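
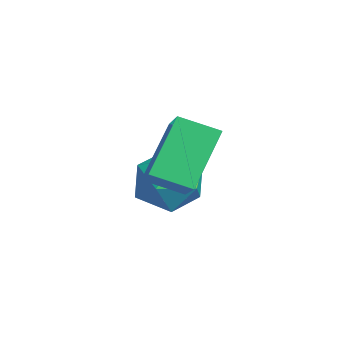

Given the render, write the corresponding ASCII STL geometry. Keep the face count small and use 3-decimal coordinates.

solid 
facet normal -0.320 -0.184 0.929
outer loop
vertex -0.186 -3.061 -3.074
vertex 0.294 -4.135 -3.121
vertex 0.926 -3.225 -2.723
endloop
endfacet
facet normal -0.189 0.512 0.838
outer loop
vertex -0.186 -3.061 -3.074
vertex 0.926 -3.225 -2.723
vertex 0.644 -2.278 -3.365
endloop
endfacet
facet normal -0.597 0.744 0.300
outer loop
vertex -0.186 -3.061 -3.074
vertex 0.644 -2.278 -3.365
vertex -0.162 -2.604 -4.159
endloop
endfacet
facet normal -0.980 0.192 0.059
outer loop
vertex -0.186 -3.061 -3.074
vertex -0.162 -2.604 -4.159
vertex -0.378 -3.751 -4.009
endloop
endfacet
facet normal -0.809 -0.381 0.447
outer loop
vertex -0.186 -3.061 -3.074
vertex -0.378 -3.751 -4.009
vertex 0.294 -4.135 -3.121
endloop
endfacet
facet normal 0.494 0.584 0.644
outer loop
vertex 0.644 -2.278 -3.365
vertex 0.926 -3.225 -2.723
vertex 1.638 -2.869 -3.591
endloop
endfacet
facet normal 0.282 -0.542 0.792
outer loop
vertex 0.926 -3.225 -2.723
vertex 0.294 -4.135 -3.121
vertex 1.422 -4.016 -3.441
endloop
endfacet
facet normal -0.509 -0.861 0.013
outer loop
vertex 0.294 -4.135 -3.121
vertex -0.378 -3.751 -4.009
vertex 0.616 -4.342 -4.235
endloop
endfacet
facet normal -0.785 0.067 -0.616
outer loop
vertex -0.378 -3.751 -4.009
vertex -0.162 -2.604 -4.159
vertex 0.334 -3.395 -4.877
endloop
endfacet
facet normal -0.165 0.960 -0.226
outer loop
vertex -0.162 -2.604 -4.159
vertex 0.644 -2.278 -3.365
vertex 0.966 -2.485 -4.479
endloop
endfacet
facet normal 0.980 -0.192 -0.059
outer loop
vertex 1.446 -3.559 -4.526
vertex 1.638 -2.869 -3.591
vertex 1.422 -4.016 -3.441
endloop
endfacet
facet normal 0.597 -0.744 -0.300
outer loop
vertex 1.446 -3.559 -4.526
vertex 1.422 -4.016 -3.441
vertex 0.616 -4.342 -4.235
endloop
endfacet
facet normal 0.189 -0.512 -0.838
outer loop
vertex 1.446 -3.559 -4.526
vertex 0.616 -4.342 -4.235
vertex 0.334 -3.395 -4.877
endloop
endfacet
facet normal 0.320 0.184 -0.929
outer loop
vertex 1.446 -3.559 -4.526
vertex 0.334 -3.395 -4.877
vertex 0.966 -2.485 -4.479
endloop
endfacet
facet normal 0.809 0.381 -0.447
outer loop
vertex 1.446 -3.559 -4.526
vertex 0.966 -2.485 -4.479
vertex 1.638 -2.869 -3.591
endloop
endfacet
facet normal 0.785 -0.067 0.616
outer loop
vertex 1.422 -4.016 -3.441
vertex 1.638 -2.869 -3.591
vertex 0.926 -3.225 -2.723
endloop
endfacet
facet normal 0.165 -0.960 0.226
outer loop
vertex 0.616 -4.342 -4.235
vertex 1.422 -4.016 -3.441
vertex 0.294 -4.135 -3.121
endloop
endfacet
facet normal -0.494 -0.584 -0.644
outer loop
vertex 0.334 -3.395 -4.877
vertex 0.616 -4.342 -4.235
vertex -0.378 -3.751 -4.009
endloop
endfacet
facet normal -0.282 0.542 -0.792
outer loop
vertex 0.966 -2.485 -4.479
vertex 0.334 -3.395 -4.877
vertex -0.162 -2.604 -4.159
endloop
endfacet
facet normal 0.509 0.861 -0.013
outer loop
vertex 1.638 -2.869 -3.591
vertex 0.966 -2.485 -4.479
vertex 0.644 -2.278 -3.365
endloop
endfacet
facet normal -0.443 0.572 0.690
outer loop
vertex 1.987 -3.601 -0.217
vertex 2.637 -2.547 -0.674
vertex 0.39 -3.205 -1.569
endloop
endfacet
facet normal -0.492 -0.799 0.347
outer loop
vertex 1.323 -4.413 -3.026
vertex 1.987 -3.601 -0.217
vertex 0.39 -3.205 -1.569
endloop
endfacet
facet normal -0.443 0.573 0.690
outer loop
vertex 0.39 -3.205 -1.569
vertex 2.637 -2.547 -0.674
vertex 1.04 -2.151 -2.027
endloop
endfacet
facet normal -0.750 0.187 -0.635
outer loop
vertex 1.04 -2.151 -2.027
vertex 1.323 -4.413 -3.026
vertex 0.39 -3.205 -1.569
endloop
endfacet
facet normal 0.750 -0.187 0.635
outer loop
vertex 1.987 -3.601 -0.217
vertex 3.57 -3.755 -2.131
vertex 2.637 -2.547 -0.674
endloop
endfacet
facet normal -0.492 -0.798 0.347
outer loop
vertex 2.92 -4.809 -1.673
vertex 1.987 -3.601 -0.217
vertex 1.323 -4.413 -3.026
endloop
endfacet
facet normal 0.750 -0.186 0.635
outer loop
vertex 2.92 -4.809 -1.673
vertex 3.57 -3.755 -2.131
vertex 1.987 -3.601 -0.217
endloop
endfacet
facet normal 0.492 0.798 -0.347
outer loop
vertex 2.637 -2.547 -0.674
vertex 3.57 -3.755 -2.131
vertex 1.04 -2.151 -2.027
endloop
endfacet
facet normal -0.749 0.187 -0.635
outer loop
vertex 1.973 -3.359 -3.483
vertex 1.323 -4.413 -3.026
vertex 1.04 -2.151 -2.027
endloop
endfacet
facet normal 0.492 0.798 -0.347
outer loop
vertex 1.04 -2.151 -2.027
vertex 3.57 -3.755 -2.131
vertex 1.973 -3.359 -3.483
endloop
endfacet
facet normal 0.443 -0.572 -0.690
outer loop
vertex 1.973 -3.359 -3.483
vertex 2.92 -4.809 -1.673
vertex 1.323 -4.413 -3.026
endloop
endfacet
facet normal 0.442 -0.573 -0.690
outer loop
vertex 3.57 -3.755 -2.131
vertex 2.92 -4.809 -1.673
vertex 1.973 -3.359 -3.483
endloop
endfacet

endsolid


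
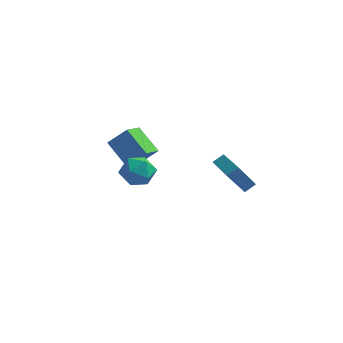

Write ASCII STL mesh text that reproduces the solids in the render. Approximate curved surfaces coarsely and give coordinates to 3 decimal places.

solid 
facet normal -0.915 0.113 -0.387
outer loop
vertex -2.153 -3.596 1.263
vertex -2.599 -4.125 2.164
vertex -2.465 -2.997 2.177
endloop
endfacet
facet normal -0.485 0.646 -0.589
outer loop
vertex -2.153 -3.596 1.263
vertex -2.465 -2.997 2.177
vertex -1.492 -2.753 1.643
endloop
endfacet
facet normal 0.073 0.361 -0.930
outer loop
vertex -2.153 -3.596 1.263
vertex -1.492 -2.753 1.643
vertex -1.026 -3.73 1.3
endloop
endfacet
facet normal -0.011 -0.348 -0.938
outer loop
vertex -2.153 -3.596 1.263
vertex -1.026 -3.73 1.3
vertex -1.709 -4.578 1.622
endloop
endfacet
facet normal -0.622 -0.501 -0.602
outer loop
vertex -2.153 -3.596 1.263
vertex -1.709 -4.578 1.622
vertex -2.599 -4.125 2.164
endloop
endfacet
facet normal -0.244 0.970 -0.001
outer loop
vertex -1.492 -2.753 1.643
vertex -2.465 -2.997 2.177
vertex -1.531 -2.762 2.778
endloop
endfacet
facet normal -0.939 0.108 0.327
outer loop
vertex -2.465 -2.997 2.177
vertex -2.599 -4.125 2.164
vertex -2.214 -3.61 3.1
endloop
endfacet
facet normal -0.465 -0.885 -0.023
outer loop
vertex -2.599 -4.125 2.164
vertex -1.709 -4.578 1.622
vertex -1.748 -4.587 2.757
endloop
endfacet
facet normal 0.524 -0.637 -0.565
outer loop
vertex -1.709 -4.578 1.622
vertex -1.026 -3.73 1.3
vertex -0.775 -4.343 2.223
endloop
endfacet
facet normal 0.661 0.509 -0.552
outer loop
vertex -1.026 -3.73 1.3
vertex -1.492 -2.753 1.643
vertex -0.641 -3.215 2.236
endloop
endfacet
facet normal 0.011 0.348 0.938
outer loop
vertex -1.087 -3.744 3.137
vertex -1.531 -2.762 2.778
vertex -2.214 -3.61 3.1
endloop
endfacet
facet normal -0.073 -0.361 0.930
outer loop
vertex -1.087 -3.744 3.137
vertex -2.214 -3.61 3.1
vertex -1.748 -4.587 2.757
endloop
endfacet
facet normal 0.485 -0.646 0.589
outer loop
vertex -1.087 -3.744 3.137
vertex -1.748 -4.587 2.757
vertex -0.775 -4.343 2.223
endloop
endfacet
facet normal 0.915 -0.113 0.387
outer loop
vertex -1.087 -3.744 3.137
vertex -0.775 -4.343 2.223
vertex -0.641 -3.215 2.236
endloop
endfacet
facet normal 0.622 0.501 0.602
outer loop
vertex -1.087 -3.744 3.137
vertex -0.641 -3.215 2.236
vertex -1.531 -2.762 2.778
endloop
endfacet
facet normal -0.524 0.637 0.565
outer loop
vertex -2.214 -3.61 3.1
vertex -1.531 -2.762 2.778
vertex -2.465 -2.997 2.177
endloop
endfacet
facet normal -0.661 -0.509 0.552
outer loop
vertex -1.748 -4.587 2.757
vertex -2.214 -3.61 3.1
vertex -2.599 -4.125 2.164
endloop
endfacet
facet normal 0.244 -0.970 0.001
outer loop
vertex -0.775 -4.343 2.223
vertex -1.748 -4.587 2.757
vertex -1.709 -4.578 1.622
endloop
endfacet
facet normal 0.939 -0.108 -0.327
outer loop
vertex -0.641 -3.215 2.236
vertex -0.775 -4.343 2.223
vertex -1.026 -3.73 1.3
endloop
endfacet
facet normal 0.465 0.885 0.023
outer loop
vertex -1.531 -2.762 2.778
vertex -0.641 -3.215 2.236
vertex -1.492 -2.753 1.643
endloop
endfacet
facet normal -0.683 -0.179 -0.708
outer loop
vertex -3.417 -0.67 0.283
vertex -4.876 0.108 1.495
vertex -3.172 0.701 -0.301
endloop
endfacet
facet normal 0.711 -0.379 -0.592
outer loop
vertex -2.064 0.992 0.845
vertex -3.417 -0.67 0.283
vertex -3.172 0.701 -0.301
endloop
endfacet
facet normal -0.683 -0.179 -0.708
outer loop
vertex -3.172 0.701 -0.301
vertex -4.876 0.108 1.495
vertex -4.631 1.479 0.911
endloop
endfacet
facet normal 0.162 0.908 -0.387
outer loop
vertex -4.631 1.479 0.911
vertex -2.064 0.992 0.845
vertex -3.172 0.701 -0.301
endloop
endfacet
facet normal -0.162 -0.908 0.387
outer loop
vertex -3.417 -0.67 0.283
vertex -3.768 0.399 2.641
vertex -4.876 0.108 1.495
endloop
endfacet
facet normal 0.711 -0.379 -0.592
outer loop
vertex -2.309 -0.379 1.429
vertex -3.417 -0.67 0.283
vertex -2.064 0.992 0.845
endloop
endfacet
facet normal -0.162 -0.908 0.387
outer loop
vertex -2.309 -0.379 1.429
vertex -3.768 0.399 2.641
vertex -3.417 -0.67 0.283
endloop
endfacet
facet normal -0.711 0.379 0.592
outer loop
vertex -4.876 0.108 1.495
vertex -3.768 0.399 2.641
vertex -4.631 1.479 0.911
endloop
endfacet
facet normal 0.162 0.908 -0.387
outer loop
vertex -3.523 1.77 2.057
vertex -2.064 0.992 0.845
vertex -4.631 1.479 0.911
endloop
endfacet
facet normal -0.711 0.379 0.592
outer loop
vertex -4.631 1.479 0.911
vertex -3.768 0.399 2.641
vertex -3.523 1.77 2.057
endloop
endfacet
facet normal 0.683 0.179 0.708
outer loop
vertex -3.523 1.77 2.057
vertex -2.309 -0.379 1.429
vertex -2.064 0.992 0.845
endloop
endfacet
facet normal 0.683 0.179 0.708
outer loop
vertex -3.768 0.399 2.641
vertex -2.309 -0.379 1.429
vertex -3.523 1.77 2.057
endloop
endfacet
facet normal -0.442 -0.316 0.840
outer loop
vertex 3.719 -2.126 2.684
vertex 2.39 -0.651 2.539
vertex 3.234 -2.606 2.248
endloop
endfacet
facet normal 0.668 -0.741 0.073
outer loop
vertex 4.07 -2.009 0.661
vertex 3.719 -2.126 2.684
vertex 3.234 -2.606 2.248
endloop
endfacet
facet normal -0.443 -0.316 0.839
outer loop
vertex 3.234 -2.606 2.248
vertex 2.39 -0.651 2.539
vertex 1.905 -1.131 2.102
endloop
endfacet
facet normal -0.599 -0.593 -0.538
outer loop
vertex 1.905 -1.131 2.102
vertex 4.07 -2.009 0.661
vertex 3.234 -2.606 2.248
endloop
endfacet
facet normal 0.599 0.593 0.538
outer loop
vertex 3.719 -2.126 2.684
vertex 3.226 -0.054 0.952
vertex 2.39 -0.651 2.539
endloop
endfacet
facet normal 0.668 -0.741 0.073
outer loop
vertex 4.555 -1.529 1.098
vertex 3.719 -2.126 2.684
vertex 4.07 -2.009 0.661
endloop
endfacet
facet normal 0.599 0.593 0.539
outer loop
vertex 4.555 -1.529 1.098
vertex 3.226 -0.054 0.952
vertex 3.719 -2.126 2.684
endloop
endfacet
facet normal -0.668 0.741 -0.073
outer loop
vertex 2.39 -0.651 2.539
vertex 3.226 -0.054 0.952
vertex 1.905 -1.131 2.102
endloop
endfacet
facet normal -0.599 -0.593 -0.539
outer loop
vertex 2.741 -0.534 0.516
vertex 4.07 -2.009 0.661
vertex 1.905 -1.131 2.102
endloop
endfacet
facet normal -0.668 0.741 -0.073
outer loop
vertex 1.905 -1.131 2.102
vertex 3.226 -0.054 0.952
vertex 2.741 -0.534 0.516
endloop
endfacet
facet normal 0.443 0.316 -0.839
outer loop
vertex 2.741 -0.534 0.516
vertex 4.555 -1.529 1.098
vertex 4.07 -2.009 0.661
endloop
endfacet
facet normal 0.442 0.316 -0.839
outer loop
vertex 3.226 -0.054 0.952
vertex 4.555 -1.529 1.098
vertex 2.741 -0.534 0.516
endloop
endfacet

endsolid


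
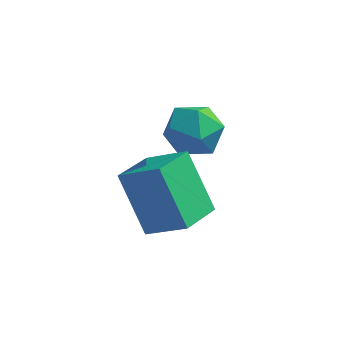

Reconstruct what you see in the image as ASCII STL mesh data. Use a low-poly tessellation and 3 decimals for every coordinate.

solid 
facet normal -0.466 0.401 0.789
outer loop
vertex 0.498 -0.23 4.315
vertex 0.974 1.007 3.968
vertex -0.69 -0.002 3.498
endloop
endfacet
facet normal -0.347 -0.903 0.253
outer loop
vertex 0.246 -0.807 1.912
vertex 0.498 -0.23 4.315
vertex -0.69 -0.002 3.498
endloop
endfacet
facet normal -0.466 0.400 0.789
outer loop
vertex -0.69 -0.002 3.498
vertex 0.974 1.007 3.968
vertex -0.215 1.235 3.151
endloop
endfacet
facet normal -0.814 0.156 -0.559
outer loop
vertex -0.215 1.235 3.151
vertex 0.246 -0.807 1.912
vertex -0.69 -0.002 3.498
endloop
endfacet
facet normal 0.814 -0.156 0.560
outer loop
vertex 0.498 -0.23 4.315
vertex 1.91 0.202 2.382
vertex 0.974 1.007 3.968
endloop
endfacet
facet normal -0.347 -0.903 0.253
outer loop
vertex 1.435 -1.035 2.729
vertex 0.498 -0.23 4.315
vertex 0.246 -0.807 1.912
endloop
endfacet
facet normal 0.814 -0.156 0.560
outer loop
vertex 1.435 -1.035 2.729
vertex 1.91 0.202 2.382
vertex 0.498 -0.23 4.315
endloop
endfacet
facet normal 0.347 0.903 -0.253
outer loop
vertex 0.974 1.007 3.968
vertex 1.91 0.202 2.382
vertex -0.215 1.235 3.151
endloop
endfacet
facet normal -0.814 0.156 -0.560
outer loop
vertex 0.722 0.43 1.565
vertex 0.246 -0.807 1.912
vertex -0.215 1.235 3.151
endloop
endfacet
facet normal 0.347 0.903 -0.253
outer loop
vertex -0.215 1.235 3.151
vertex 1.91 0.202 2.382
vertex 0.722 0.43 1.565
endloop
endfacet
facet normal 0.466 -0.401 -0.789
outer loop
vertex 0.722 0.43 1.565
vertex 1.435 -1.035 2.729
vertex 0.246 -0.807 1.912
endloop
endfacet
facet normal 0.466 -0.400 -0.789
outer loop
vertex 1.91 0.202 2.382
vertex 1.435 -1.035 2.729
vertex 0.722 0.43 1.565
endloop
endfacet
facet normal 0.207 0.949 -0.239
outer loop
vertex 1.337 3.215 2.698
vertex 0.414 3.443 2.804
vertex 1.009 3.501 3.551
endloop
endfacet
facet normal 0.766 0.638 0.081
outer loop
vertex 1.337 3.215 2.698
vertex 1.009 3.501 3.551
vertex 1.624 2.77 3.495
endloop
endfacet
facet normal 0.950 0.067 -0.305
outer loop
vertex 1.337 3.215 2.698
vertex 1.624 2.77 3.495
vertex 1.409 2.261 2.714
endloop
endfacet
facet normal 0.506 0.024 -0.862
outer loop
vertex 1.337 3.215 2.698
vertex 1.409 2.261 2.714
vertex 0.661 2.677 2.287
endloop
endfacet
facet normal 0.046 0.569 -0.821
outer loop
vertex 1.337 3.215 2.698
vertex 0.661 2.677 2.287
vertex 0.414 3.443 2.804
endloop
endfacet
facet normal 0.555 0.411 0.723
outer loop
vertex 1.624 2.77 3.495
vertex 1.009 3.501 3.551
vertex 0.879 2.723 4.093
endloop
endfacet
facet normal -0.350 0.914 0.207
outer loop
vertex 1.009 3.501 3.551
vertex 0.414 3.443 2.804
vertex 0.131 3.139 3.666
endloop
endfacet
facet normal -0.609 0.300 -0.735
outer loop
vertex 0.414 3.443 2.804
vertex 0.661 2.677 2.287
vertex -0.084 2.63 2.885
endloop
endfacet
facet normal 0.135 -0.581 -0.802
outer loop
vertex 0.661 2.677 2.287
vertex 1.409 2.261 2.714
vertex 0.531 1.899 2.829
endloop
endfacet
facet normal 0.853 -0.513 0.099
outer loop
vertex 1.409 2.261 2.714
vertex 1.624 2.77 3.495
vertex 1.126 1.957 3.576
endloop
endfacet
facet normal -0.506 -0.024 0.862
outer loop
vertex 0.203 2.185 3.682
vertex 0.879 2.723 4.093
vertex 0.131 3.139 3.666
endloop
endfacet
facet normal -0.950 -0.067 0.305
outer loop
vertex 0.203 2.185 3.682
vertex 0.131 3.139 3.666
vertex -0.084 2.63 2.885
endloop
endfacet
facet normal -0.766 -0.638 -0.081
outer loop
vertex 0.203 2.185 3.682
vertex -0.084 2.63 2.885
vertex 0.531 1.899 2.829
endloop
endfacet
facet normal -0.207 -0.949 0.239
outer loop
vertex 0.203 2.185 3.682
vertex 0.531 1.899 2.829
vertex 1.126 1.957 3.576
endloop
endfacet
facet normal -0.046 -0.569 0.821
outer loop
vertex 0.203 2.185 3.682
vertex 1.126 1.957 3.576
vertex 0.879 2.723 4.093
endloop
endfacet
facet normal -0.135 0.581 0.802
outer loop
vertex 0.131 3.139 3.666
vertex 0.879 2.723 4.093
vertex 1.009 3.501 3.551
endloop
endfacet
facet normal -0.853 0.513 -0.099
outer loop
vertex -0.084 2.63 2.885
vertex 0.131 3.139 3.666
vertex 0.414 3.443 2.804
endloop
endfacet
facet normal -0.555 -0.411 -0.723
outer loop
vertex 0.531 1.899 2.829
vertex -0.084 2.63 2.885
vertex 0.661 2.677 2.287
endloop
endfacet
facet normal 0.350 -0.914 -0.207
outer loop
vertex 1.126 1.957 3.576
vertex 0.531 1.899 2.829
vertex 1.409 2.261 2.714
endloop
endfacet
facet normal 0.609 -0.300 0.735
outer loop
vertex 0.879 2.723 4.093
vertex 1.126 1.957 3.576
vertex 1.624 2.77 3.495
endloop
endfacet

endsolid


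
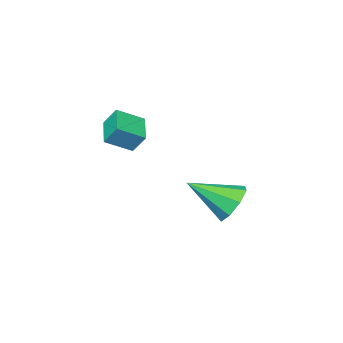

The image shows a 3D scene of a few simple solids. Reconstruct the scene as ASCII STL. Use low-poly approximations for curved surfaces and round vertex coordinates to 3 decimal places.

solid 
facet normal -0.606 0.603 -0.520
outer loop
vertex -3.155 3.778 -5.039
vertex -3.831 3.708 -4.332
vertex -3.078 4.308 -4.514
endloop
endfacet
facet normal 0.966 0.096 -0.238
outer loop
vertex -3.155 3.778 -5.039
vertex -3.078 4.308 -4.514
vertex -2.589 2.472 -3.268
endloop
endfacet
facet normal -0.606 0.603 -0.520
outer loop
vertex -3.078 4.308 -4.514
vertex -3.831 3.708 -4.332
vertex -3.442 4.487 -3.882
endloop
endfacet
facet normal 0.822 0.453 0.345
outer loop
vertex -3.078 4.308 -4.514
vertex -3.442 4.487 -3.882
vertex -2.589 2.472 -3.268
endloop
endfacet
facet normal -0.605 0.603 -0.520
outer loop
vertex -3.442 4.487 -3.882
vertex -3.831 3.708 -4.332
vertex -4.034 4.209 -3.515
endloop
endfacet
facet normal 0.338 0.402 0.851
outer loop
vertex -3.442 4.487 -3.882
vertex -4.034 4.209 -3.515
vertex -2.589 2.472 -3.268
endloop
endfacet
facet normal -0.606 0.602 -0.520
outer loop
vertex -4.034 4.209 -3.515
vertex -3.831 3.708 -4.332
vertex -4.507 3.637 -3.626
endloop
endfacet
facet normal -0.199 -0.026 0.980
outer loop
vertex -4.034 4.209 -3.515
vertex -4.507 3.637 -3.626
vertex -2.589 2.472 -3.268
endloop
endfacet
facet normal -0.606 0.603 -0.519
outer loop
vertex -4.507 3.637 -3.626
vertex -3.831 3.708 -4.332
vertex -4.584 3.107 -4.151
endloop
endfacet
facet normal -0.477 -0.583 0.658
outer loop
vertex -4.507 3.637 -3.626
vertex -4.584 3.107 -4.151
vertex -2.589 2.472 -3.268
endloop
endfacet
facet normal -0.606 0.603 -0.519
outer loop
vertex -4.584 3.107 -4.151
vertex -3.831 3.708 -4.332
vertex -4.22 2.929 -4.782
endloop
endfacet
facet normal -0.332 -0.940 0.074
outer loop
vertex -4.584 3.107 -4.151
vertex -4.22 2.929 -4.782
vertex -2.589 2.472 -3.268
endloop
endfacet
facet normal -0.606 0.603 -0.519
outer loop
vertex -4.22 2.929 -4.782
vertex -3.831 3.708 -4.332
vertex -3.628 3.207 -5.15
endloop
endfacet
facet normal 0.150 -0.890 -0.431
outer loop
vertex -4.22 2.929 -4.782
vertex -3.628 3.207 -5.15
vertex -2.589 2.472 -3.268
endloop
endfacet
facet normal -0.606 0.603 -0.519
outer loop
vertex -3.628 3.207 -5.15
vertex -3.831 3.708 -4.332
vertex -3.155 3.778 -5.039
endloop
endfacet
facet normal 0.688 -0.461 -0.560
outer loop
vertex -3.628 3.207 -5.15
vertex -3.155 3.778 -5.039
vertex -2.589 2.472 -3.268
endloop
endfacet
facet normal -0.592 -0.722 0.359
outer loop
vertex 0.378 1.218 0.292
vertex 0.201 1.737 1.043
vertex -0.562 1.71 -0.269
endloop
endfacet
facet normal 0.190 -0.558 -0.808
outer loop
vertex 0.219 2.663 -0.743
vertex 0.378 1.218 0.292
vertex -0.562 1.71 -0.269
endloop
endfacet
facet normal -0.592 -0.722 0.359
outer loop
vertex -0.562 1.71 -0.269
vertex 0.201 1.737 1.043
vertex -0.739 2.229 0.482
endloop
endfacet
facet normal -0.783 0.409 -0.468
outer loop
vertex -0.739 2.229 0.482
vertex 0.219 2.663 -0.743
vertex -0.562 1.71 -0.269
endloop
endfacet
facet normal 0.783 -0.409 0.468
outer loop
vertex 0.378 1.218 0.292
vertex 0.982 2.69 0.569
vertex 0.201 1.737 1.043
endloop
endfacet
facet normal 0.190 -0.558 -0.808
outer loop
vertex 1.159 2.171 -0.182
vertex 0.378 1.218 0.292
vertex 0.219 2.663 -0.743
endloop
endfacet
facet normal 0.783 -0.409 0.468
outer loop
vertex 1.159 2.171 -0.182
vertex 0.982 2.69 0.569
vertex 0.378 1.218 0.292
endloop
endfacet
facet normal -0.190 0.558 0.808
outer loop
vertex 0.201 1.737 1.043
vertex 0.982 2.69 0.569
vertex -0.739 2.229 0.482
endloop
endfacet
facet normal -0.783 0.409 -0.468
outer loop
vertex 0.042 3.182 0.008
vertex 0.219 2.663 -0.743
vertex -0.739 2.229 0.482
endloop
endfacet
facet normal -0.190 0.558 0.808
outer loop
vertex -0.739 2.229 0.482
vertex 0.982 2.69 0.569
vertex 0.042 3.182 0.008
endloop
endfacet
facet normal 0.592 0.722 -0.359
outer loop
vertex 0.042 3.182 0.008
vertex 1.159 2.171 -0.182
vertex 0.219 2.663 -0.743
endloop
endfacet
facet normal 0.592 0.722 -0.359
outer loop
vertex 0.982 2.69 0.569
vertex 1.159 2.171 -0.182
vertex 0.042 3.182 0.008
endloop
endfacet

endsolid


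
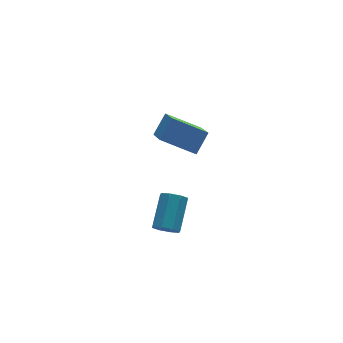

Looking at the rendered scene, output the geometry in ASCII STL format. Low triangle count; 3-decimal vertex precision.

solid 
facet normal -0.537 -0.643 -0.546
outer loop
vertex 0.22 -2.503 1.271
vertex -0.252 -2.345 1.549
vertex 0.016 -2.169 1.078
endloop
endfacet
facet normal 0.703 0.019 -0.711
outer loop
vertex 0.22 -2.503 1.271
vertex 0.016 -2.169 1.078
vertex 1.045 -1.512 2.114
endloop
endfacet
facet normal 0.703 0.019 -0.711
outer loop
vertex 1.045 -1.512 2.114
vertex 0.016 -2.169 1.078
vertex 0.841 -1.178 1.921
endloop
endfacet
facet normal 0.535 0.643 0.548
outer loop
vertex 1.045 -1.512 2.114
vertex 0.841 -1.178 1.921
vertex 0.572 -1.355 2.391
endloop
endfacet
facet normal -0.536 -0.644 -0.546
outer loop
vertex 0.016 -2.169 1.078
vertex -0.252 -2.345 1.549
vertex -0.345 -1.938 1.16
endloop
endfacet
facet normal 0.169 0.553 -0.816
outer loop
vertex 0.016 -2.169 1.078
vertex -0.345 -1.938 1.16
vertex 0.841 -1.178 1.921
endloop
endfacet
facet normal 0.168 0.554 -0.815
outer loop
vertex 0.841 -1.178 1.921
vertex -0.345 -1.938 1.16
vertex 0.48 -0.948 2.003
endloop
endfacet
facet normal 0.534 0.643 0.548
outer loop
vertex 0.841 -1.178 1.921
vertex 0.48 -0.948 2.003
vertex 0.572 -1.355 2.391
endloop
endfacet
facet normal -0.535 -0.644 -0.546
outer loop
vertex -0.345 -1.938 1.16
vertex -0.252 -2.345 1.549
vertex -0.652 -1.946 1.47
endloop
endfacet
facet normal -0.467 0.766 -0.442
outer loop
vertex -0.345 -1.938 1.16
vertex -0.652 -1.946 1.47
vertex 0.48 -0.948 2.003
endloop
endfacet
facet normal -0.467 0.766 -0.442
outer loop
vertex 0.48 -0.948 2.003
vertex -0.652 -1.946 1.47
vertex 0.173 -0.956 2.313
endloop
endfacet
facet normal 0.536 0.643 0.547
outer loop
vertex 0.48 -0.948 2.003
vertex 0.173 -0.956 2.313
vertex 0.572 -1.355 2.391
endloop
endfacet
facet normal -0.534 -0.644 -0.547
outer loop
vertex -0.652 -1.946 1.47
vertex -0.252 -2.345 1.549
vertex -0.725 -2.188 1.826
endloop
endfacet
facet normal -0.828 0.528 0.189
outer loop
vertex -0.652 -1.946 1.47
vertex -0.725 -2.188 1.826
vertex 0.173 -0.956 2.313
endloop
endfacet
facet normal -0.828 0.529 0.188
outer loop
vertex 0.173 -0.956 2.313
vertex -0.725 -2.188 1.826
vertex 0.1 -1.197 2.669
endloop
endfacet
facet normal 0.537 0.643 0.546
outer loop
vertex 0.173 -0.956 2.313
vertex 0.1 -1.197 2.669
vertex 0.572 -1.355 2.391
endloop
endfacet
facet normal -0.535 -0.643 -0.548
outer loop
vertex -0.725 -2.188 1.826
vertex -0.252 -2.345 1.549
vertex -0.521 -2.522 2.019
endloop
endfacet
facet normal -0.703 -0.019 0.711
outer loop
vertex -0.725 -2.188 1.826
vertex -0.521 -2.522 2.019
vertex 0.1 -1.197 2.669
endloop
endfacet
facet normal -0.703 -0.019 0.711
outer loop
vertex 0.1 -1.197 2.669
vertex -0.521 -2.522 2.019
vertex 0.304 -1.531 2.862
endloop
endfacet
facet normal 0.537 0.643 0.546
outer loop
vertex 0.1 -1.197 2.669
vertex 0.304 -1.531 2.862
vertex 0.572 -1.355 2.391
endloop
endfacet
facet normal -0.534 -0.643 -0.548
outer loop
vertex -0.521 -2.522 2.019
vertex -0.252 -2.345 1.549
vertex -0.16 -2.752 1.937
endloop
endfacet
facet normal -0.168 -0.554 0.815
outer loop
vertex -0.521 -2.522 2.019
vertex -0.16 -2.752 1.937
vertex 0.304 -1.531 2.862
endloop
endfacet
facet normal -0.169 -0.554 0.815
outer loop
vertex 0.304 -1.531 2.862
vertex -0.16 -2.752 1.937
vertex 0.665 -1.762 2.78
endloop
endfacet
facet normal 0.536 0.644 0.546
outer loop
vertex 0.304 -1.531 2.862
vertex 0.665 -1.762 2.78
vertex 0.572 -1.355 2.391
endloop
endfacet
facet normal -0.536 -0.643 -0.547
outer loop
vertex -0.16 -2.752 1.937
vertex -0.252 -2.345 1.549
vertex 0.147 -2.744 1.627
endloop
endfacet
facet normal 0.467 -0.766 0.442
outer loop
vertex -0.16 -2.752 1.937
vertex 0.147 -2.744 1.627
vertex 0.665 -1.762 2.78
endloop
endfacet
facet normal 0.467 -0.766 0.442
outer loop
vertex 0.665 -1.762 2.78
vertex 0.147 -2.744 1.627
vertex 0.972 -1.754 2.47
endloop
endfacet
facet normal 0.535 0.644 0.546
outer loop
vertex 0.665 -1.762 2.78
vertex 0.972 -1.754 2.47
vertex 0.572 -1.355 2.391
endloop
endfacet
facet normal -0.537 -0.643 -0.546
outer loop
vertex 0.147 -2.744 1.627
vertex -0.252 -2.345 1.549
vertex 0.22 -2.503 1.271
endloop
endfacet
facet normal 0.827 -0.529 -0.188
outer loop
vertex 0.147 -2.744 1.627
vertex 0.22 -2.503 1.271
vertex 0.972 -1.754 2.47
endloop
endfacet
facet normal 0.828 -0.528 -0.189
outer loop
vertex 0.972 -1.754 2.47
vertex 0.22 -2.503 1.271
vertex 1.045 -1.512 2.114
endloop
endfacet
facet normal 0.534 0.644 0.547
outer loop
vertex 0.972 -1.754 2.47
vertex 1.045 -1.512 2.114
vertex 0.572 -1.355 2.391
endloop
endfacet
facet normal -0.726 0.550 0.413
outer loop
vertex 2.256 2.315 3.381
vertex 2.722 3.882 2.111
vertex 1.528 1.921 2.627
endloop
endfacet
facet normal -0.225 -0.757 0.613
outer loop
vertex 2.718 1.018 1.949
vertex 2.256 2.315 3.381
vertex 1.528 1.921 2.627
endloop
endfacet
facet normal -0.726 0.550 0.413
outer loop
vertex 1.528 1.921 2.627
vertex 2.722 3.882 2.111
vertex 1.994 3.488 1.357
endloop
endfacet
facet normal -0.651 -0.352 -0.673
outer loop
vertex 1.994 3.488 1.357
vertex 2.718 1.018 1.949
vertex 1.528 1.921 2.627
endloop
endfacet
facet normal 0.651 0.352 0.673
outer loop
vertex 2.256 2.315 3.381
vertex 3.912 2.979 1.433
vertex 2.722 3.882 2.111
endloop
endfacet
facet normal -0.225 -0.757 0.613
outer loop
vertex 3.446 1.412 2.703
vertex 2.256 2.315 3.381
vertex 2.718 1.018 1.949
endloop
endfacet
facet normal 0.651 0.352 0.673
outer loop
vertex 3.446 1.412 2.703
vertex 3.912 2.979 1.433
vertex 2.256 2.315 3.381
endloop
endfacet
facet normal 0.225 0.757 -0.613
outer loop
vertex 2.722 3.882 2.111
vertex 3.912 2.979 1.433
vertex 1.994 3.488 1.357
endloop
endfacet
facet normal -0.651 -0.352 -0.673
outer loop
vertex 3.184 2.585 0.679
vertex 2.718 1.018 1.949
vertex 1.994 3.488 1.357
endloop
endfacet
facet normal 0.225 0.757 -0.613
outer loop
vertex 1.994 3.488 1.357
vertex 3.912 2.979 1.433
vertex 3.184 2.585 0.679
endloop
endfacet
facet normal 0.726 -0.550 -0.413
outer loop
vertex 3.184 2.585 0.679
vertex 3.446 1.412 2.703
vertex 2.718 1.018 1.949
endloop
endfacet
facet normal 0.726 -0.550 -0.413
outer loop
vertex 3.912 2.979 1.433
vertex 3.446 1.412 2.703
vertex 3.184 2.585 0.679
endloop
endfacet

endsolid


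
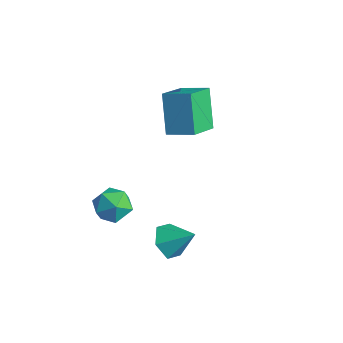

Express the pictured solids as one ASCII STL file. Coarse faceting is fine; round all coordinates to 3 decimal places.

solid 
facet normal -0.663 -0.428 -0.614
outer loop
vertex 4.004 -1.816 -3.377
vertex 3.503 -2.006 -2.704
vertex 3.403 -1.258 -3.117
endloop
endfacet
facet normal 0.552 0.757 -0.350
outer loop
vertex 4.004 -1.816 -3.377
vertex 3.403 -1.258 -3.117
vertex 4.417 -1.414 -1.856
endloop
endfacet
facet normal -0.662 -0.428 -0.615
outer loop
vertex 3.403 -1.258 -3.117
vertex 3.503 -2.006 -2.704
vertex 2.902 -1.448 -2.445
endloop
endfacet
facet normal -0.100 0.974 0.201
outer loop
vertex 3.403 -1.258 -3.117
vertex 2.902 -1.448 -2.445
vertex 4.417 -1.414 -1.856
endloop
endfacet
facet normal -0.663 -0.429 -0.614
outer loop
vertex 2.902 -1.448 -2.445
vertex 3.503 -2.006 -2.704
vertex 3.002 -2.196 -2.031
endloop
endfacet
facet normal -0.337 0.421 0.842
outer loop
vertex 2.902 -1.448 -2.445
vertex 3.002 -2.196 -2.031
vertex 4.417 -1.414 -1.856
endloop
endfacet
facet normal -0.663 -0.428 -0.614
outer loop
vertex 3.002 -2.196 -2.031
vertex 3.503 -2.006 -2.704
vertex 3.603 -2.753 -2.291
endloop
endfacet
facet normal 0.079 -0.351 0.933
outer loop
vertex 3.002 -2.196 -2.031
vertex 3.603 -2.753 -2.291
vertex 4.417 -1.414 -1.856
endloop
endfacet
facet normal -0.662 -0.429 -0.615
outer loop
vertex 3.603 -2.753 -2.291
vertex 3.503 -2.006 -2.704
vertex 4.104 -2.563 -2.963
endloop
endfacet
facet normal 0.729 -0.568 0.383
outer loop
vertex 3.603 -2.753 -2.291
vertex 4.104 -2.563 -2.963
vertex 4.417 -1.414 -1.856
endloop
endfacet
facet normal -0.662 -0.429 -0.614
outer loop
vertex 4.104 -2.563 -2.963
vertex 3.503 -2.006 -2.704
vertex 4.004 -1.816 -3.377
endloop
endfacet
facet normal 0.966 -0.014 -0.259
outer loop
vertex 4.104 -2.563 -2.963
vertex 4.004 -1.816 -3.377
vertex 4.417 -1.414 -1.856
endloop
endfacet
facet normal -0.503 0.317 0.804
outer loop
vertex 0.048 2.044 1.713
vertex -0.407 3.451 0.873
vertex -1.029 1.437 1.279
endloop
endfacet
facet normal 0.267 -0.827 0.494
outer loop
vertex -0.033 0.809 -0.313
vertex 0.048 2.044 1.713
vertex -1.029 1.437 1.279
endloop
endfacet
facet normal -0.503 0.317 0.804
outer loop
vertex -1.029 1.437 1.279
vertex -0.407 3.451 0.873
vertex -1.483 2.844 0.439
endloop
endfacet
facet normal -0.822 -0.463 -0.332
outer loop
vertex -1.483 2.844 0.439
vertex -0.033 0.809 -0.313
vertex -1.029 1.437 1.279
endloop
endfacet
facet normal 0.822 0.464 0.331
outer loop
vertex 0.048 2.044 1.713
vertex 0.589 2.823 -0.719
vertex -0.407 3.451 0.873
endloop
endfacet
facet normal 0.268 -0.827 0.494
outer loop
vertex 1.043 1.416 0.121
vertex 0.048 2.044 1.713
vertex -0.033 0.809 -0.313
endloop
endfacet
facet normal 0.822 0.463 0.331
outer loop
vertex 1.043 1.416 0.121
vertex 0.589 2.823 -0.719
vertex 0.048 2.044 1.713
endloop
endfacet
facet normal -0.268 0.827 -0.494
outer loop
vertex -0.407 3.451 0.873
vertex 0.589 2.823 -0.719
vertex -1.483 2.844 0.439
endloop
endfacet
facet normal -0.822 -0.463 -0.331
outer loop
vertex -0.488 2.216 -1.153
vertex -0.033 0.809 -0.313
vertex -1.483 2.844 0.439
endloop
endfacet
facet normal -0.267 0.828 -0.494
outer loop
vertex -1.483 2.844 0.439
vertex 0.589 2.823 -0.719
vertex -0.488 2.216 -1.153
endloop
endfacet
facet normal 0.503 -0.317 -0.804
outer loop
vertex -0.488 2.216 -1.153
vertex 1.043 1.416 0.121
vertex -0.033 0.809 -0.313
endloop
endfacet
facet normal 0.503 -0.318 -0.804
outer loop
vertex 0.589 2.823 -0.719
vertex 1.043 1.416 0.121
vertex -0.488 2.216 -1.153
endloop
endfacet
facet normal 0.213 -0.033 0.977
outer loop
vertex 0.61 -1.9 -1.857
vertex 0.171 -2.712 -1.789
vertex 1.075 -2.689 -1.985
endloop
endfacet
facet normal 0.717 0.322 0.618
outer loop
vertex 0.61 -1.9 -1.857
vertex 1.075 -2.689 -1.985
vertex 1.229 -1.966 -2.541
endloop
endfacet
facet normal 0.406 0.869 0.283
outer loop
vertex 0.61 -1.9 -1.857
vertex 1.229 -1.966 -2.541
vertex 0.421 -1.541 -2.688
endloop
endfacet
facet normal -0.292 0.852 0.435
outer loop
vertex 0.61 -1.9 -1.857
vertex 0.421 -1.541 -2.688
vertex -0.233 -2.002 -2.224
endloop
endfacet
facet normal -0.411 0.295 0.863
outer loop
vertex 0.61 -1.9 -1.857
vertex -0.233 -2.002 -2.224
vertex 0.171 -2.712 -1.789
endloop
endfacet
facet normal 0.986 -0.116 0.122
outer loop
vertex 1.229 -1.966 -2.541
vertex 1.075 -2.689 -1.985
vertex 1.173 -2.818 -2.896
endloop
endfacet
facet normal 0.170 -0.692 0.702
outer loop
vertex 1.075 -2.689 -1.985
vertex 0.171 -2.712 -1.789
vertex 0.519 -3.279 -2.432
endloop
endfacet
facet normal -0.840 -0.161 0.518
outer loop
vertex 0.171 -2.712 -1.789
vertex -0.233 -2.002 -2.224
vertex -0.289 -2.854 -2.579
endloop
endfacet
facet normal -0.647 0.742 -0.175
outer loop
vertex -0.233 -2.002 -2.224
vertex 0.421 -1.541 -2.688
vertex -0.135 -2.131 -3.135
endloop
endfacet
facet normal 0.481 0.770 -0.419
outer loop
vertex 0.421 -1.541 -2.688
vertex 1.229 -1.966 -2.541
vertex 0.769 -2.108 -3.331
endloop
endfacet
facet normal 0.292 -0.852 -0.435
outer loop
vertex 0.33 -2.92 -3.263
vertex 1.173 -2.818 -2.896
vertex 0.519 -3.279 -2.432
endloop
endfacet
facet normal -0.406 -0.869 -0.283
outer loop
vertex 0.33 -2.92 -3.263
vertex 0.519 -3.279 -2.432
vertex -0.289 -2.854 -2.579
endloop
endfacet
facet normal -0.717 -0.322 -0.618
outer loop
vertex 0.33 -2.92 -3.263
vertex -0.289 -2.854 -2.579
vertex -0.135 -2.131 -3.135
endloop
endfacet
facet normal -0.213 0.033 -0.977
outer loop
vertex 0.33 -2.92 -3.263
vertex -0.135 -2.131 -3.135
vertex 0.769 -2.108 -3.331
endloop
endfacet
facet normal 0.411 -0.295 -0.863
outer loop
vertex 0.33 -2.92 -3.263
vertex 0.769 -2.108 -3.331
vertex 1.173 -2.818 -2.896
endloop
endfacet
facet normal 0.647 -0.742 0.175
outer loop
vertex 0.519 -3.279 -2.432
vertex 1.173 -2.818 -2.896
vertex 1.075 -2.689 -1.985
endloop
endfacet
facet normal -0.481 -0.770 0.419
outer loop
vertex -0.289 -2.854 -2.579
vertex 0.519 -3.279 -2.432
vertex 0.171 -2.712 -1.789
endloop
endfacet
facet normal -0.986 0.116 -0.122
outer loop
vertex -0.135 -2.131 -3.135
vertex -0.289 -2.854 -2.579
vertex -0.233 -2.002 -2.224
endloop
endfacet
facet normal -0.170 0.692 -0.702
outer loop
vertex 0.769 -2.108 -3.331
vertex -0.135 -2.131 -3.135
vertex 0.421 -1.541 -2.688
endloop
endfacet
facet normal 0.840 0.161 -0.518
outer loop
vertex 1.173 -2.818 -2.896
vertex 0.769 -2.108 -3.331
vertex 1.229 -1.966 -2.541
endloop
endfacet

endsolid


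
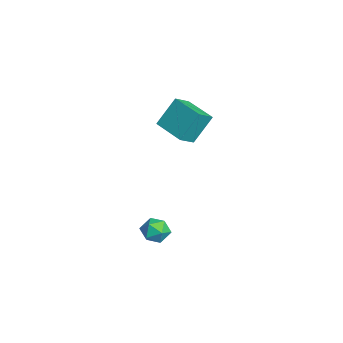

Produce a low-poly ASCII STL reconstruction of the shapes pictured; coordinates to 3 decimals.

solid 
facet normal -0.834 -0.526 0.168
outer loop
vertex -3.837 -1.639 3.975
vertex -4.444 -0.869 3.374
vertex -3.525 -2.646 2.371
endloop
endfacet
facet normal 0.528 -0.669 0.523
outer loop
vertex -1.916 -1.631 2.046
vertex -3.837 -1.639 3.975
vertex -3.525 -2.646 2.371
endloop
endfacet
facet normal -0.834 -0.526 0.168
outer loop
vertex -3.525 -2.646 2.371
vertex -4.444 -0.869 3.374
vertex -4.132 -1.876 1.769
endloop
endfacet
facet normal 0.162 -0.525 -0.835
outer loop
vertex -4.132 -1.876 1.769
vertex -1.916 -1.631 2.046
vertex -3.525 -2.646 2.371
endloop
endfacet
facet normal -0.162 0.525 0.836
outer loop
vertex -3.837 -1.639 3.975
vertex -2.835 0.146 3.049
vertex -4.444 -0.869 3.374
endloop
endfacet
facet normal 0.528 -0.670 0.523
outer loop
vertex -2.228 -0.624 3.651
vertex -3.837 -1.639 3.975
vertex -1.916 -1.631 2.046
endloop
endfacet
facet normal -0.163 0.525 0.835
outer loop
vertex -2.228 -0.624 3.651
vertex -2.835 0.146 3.049
vertex -3.837 -1.639 3.975
endloop
endfacet
facet normal -0.528 0.669 -0.523
outer loop
vertex -4.444 -0.869 3.374
vertex -2.835 0.146 3.049
vertex -4.132 -1.876 1.769
endloop
endfacet
facet normal 0.162 -0.524 -0.836
outer loop
vertex -2.523 -0.861 1.445
vertex -1.916 -1.631 2.046
vertex -4.132 -1.876 1.769
endloop
endfacet
facet normal -0.528 0.669 -0.523
outer loop
vertex -4.132 -1.876 1.769
vertex -2.835 0.146 3.049
vertex -2.523 -0.861 1.445
endloop
endfacet
facet normal 0.834 0.526 -0.168
outer loop
vertex -2.523 -0.861 1.445
vertex -2.228 -0.624 3.651
vertex -1.916 -1.631 2.046
endloop
endfacet
facet normal 0.834 0.526 -0.168
outer loop
vertex -2.835 0.146 3.049
vertex -2.228 -0.624 3.651
vertex -2.523 -0.861 1.445
endloop
endfacet
facet normal -0.975 0.045 0.217
outer loop
vertex 2.579 -2.961 -1.064
vertex 2.469 -3.698 -1.406
vertex 2.649 -3.638 -0.608
endloop
endfacet
facet normal -0.591 0.408 0.696
outer loop
vertex 2.579 -2.961 -1.064
vertex 2.649 -3.638 -0.608
vertex 3.183 -3.024 -0.514
endloop
endfacet
facet normal -0.223 0.910 0.350
outer loop
vertex 2.579 -2.961 -1.064
vertex 3.183 -3.024 -0.514
vertex 3.334 -2.703 -1.253
endloop
endfacet
facet normal -0.380 0.858 -0.345
outer loop
vertex 2.579 -2.961 -1.064
vertex 3.334 -2.703 -1.253
vertex 2.893 -3.12 -1.805
endloop
endfacet
facet normal -0.844 0.324 -0.427
outer loop
vertex 2.579 -2.961 -1.064
vertex 2.893 -3.12 -1.805
vertex 2.469 -3.698 -1.406
endloop
endfacet
facet normal -0.124 -0.044 0.991
outer loop
vertex 3.183 -3.024 -0.514
vertex 2.649 -3.638 -0.608
vertex 3.447 -3.8 -0.515
endloop
endfacet
facet normal -0.746 -0.631 0.216
outer loop
vertex 2.649 -3.638 -0.608
vertex 2.469 -3.698 -1.406
vertex 3.006 -4.217 -1.067
endloop
endfacet
facet normal -0.533 -0.180 -0.827
outer loop
vertex 2.469 -3.698 -1.406
vertex 2.893 -3.12 -1.805
vertex 3.157 -3.896 -1.806
endloop
endfacet
facet normal 0.220 0.686 -0.694
outer loop
vertex 2.893 -3.12 -1.805
vertex 3.334 -2.703 -1.253
vertex 3.691 -3.282 -1.712
endloop
endfacet
facet normal 0.472 0.769 0.431
outer loop
vertex 3.334 -2.703 -1.253
vertex 3.183 -3.024 -0.514
vertex 3.871 -3.222 -0.914
endloop
endfacet
facet normal 0.380 -0.858 0.345
outer loop
vertex 3.761 -3.959 -1.256
vertex 3.447 -3.8 -0.515
vertex 3.006 -4.217 -1.067
endloop
endfacet
facet normal 0.223 -0.910 -0.350
outer loop
vertex 3.761 -3.959 -1.256
vertex 3.006 -4.217 -1.067
vertex 3.157 -3.896 -1.806
endloop
endfacet
facet normal 0.591 -0.408 -0.696
outer loop
vertex 3.761 -3.959 -1.256
vertex 3.157 -3.896 -1.806
vertex 3.691 -3.282 -1.712
endloop
endfacet
facet normal 0.975 -0.045 -0.217
outer loop
vertex 3.761 -3.959 -1.256
vertex 3.691 -3.282 -1.712
vertex 3.871 -3.222 -0.914
endloop
endfacet
facet normal 0.844 -0.324 0.427
outer loop
vertex 3.761 -3.959 -1.256
vertex 3.871 -3.222 -0.914
vertex 3.447 -3.8 -0.515
endloop
endfacet
facet normal -0.220 -0.686 0.694
outer loop
vertex 3.006 -4.217 -1.067
vertex 3.447 -3.8 -0.515
vertex 2.649 -3.638 -0.608
endloop
endfacet
facet normal -0.472 -0.769 -0.431
outer loop
vertex 3.157 -3.896 -1.806
vertex 3.006 -4.217 -1.067
vertex 2.469 -3.698 -1.406
endloop
endfacet
facet normal 0.124 0.044 -0.991
outer loop
vertex 3.691 -3.282 -1.712
vertex 3.157 -3.896 -1.806
vertex 2.893 -3.12 -1.805
endloop
endfacet
facet normal 0.746 0.631 -0.216
outer loop
vertex 3.871 -3.222 -0.914
vertex 3.691 -3.282 -1.712
vertex 3.334 -2.703 -1.253
endloop
endfacet
facet normal 0.533 0.180 0.827
outer loop
vertex 3.447 -3.8 -0.515
vertex 3.871 -3.222 -0.914
vertex 3.183 -3.024 -0.514
endloop
endfacet

endsolid


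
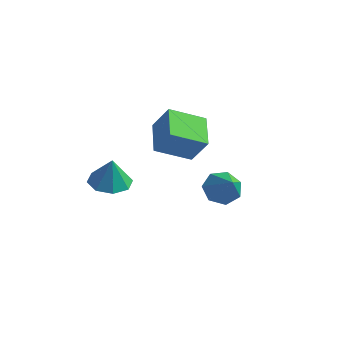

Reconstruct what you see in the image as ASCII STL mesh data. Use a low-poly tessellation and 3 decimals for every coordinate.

solid 
facet normal -0.593 0.443 -0.672
outer loop
vertex 0.776 0.457 -3.181
vertex -0.013 0.139 -2.695
vertex 0.48 0.977 -2.577
endloop
endfacet
facet normal 0.913 0.393 0.109
outer loop
vertex 0.776 0.457 -3.181
vertex 0.48 0.977 -2.577
vertex 1.053 -0.659 -1.485
endloop
endfacet
facet normal -0.592 0.443 -0.673
outer loop
vertex 0.48 0.977 -2.577
vertex -0.013 0.139 -2.695
vertex -0.187 0.867 -2.062
endloop
endfacet
facet normal 0.424 0.601 0.678
outer loop
vertex 0.48 0.977 -2.577
vertex -0.187 0.867 -2.062
vertex 1.053 -0.659 -1.485
endloop
endfacet
facet normal -0.592 0.444 -0.673
outer loop
vertex -0.187 0.867 -2.062
vertex -0.013 0.139 -2.695
vertex -0.724 0.208 -2.024
endloop
endfacet
facet normal -0.189 0.209 0.959
outer loop
vertex -0.187 0.867 -2.062
vertex -0.724 0.208 -2.024
vertex 1.053 -0.659 -1.485
endloop
endfacet
facet normal -0.592 0.443 -0.673
outer loop
vertex -0.724 0.208 -2.024
vertex -0.013 0.139 -2.695
vertex -0.725 -0.503 -2.491
endloop
endfacet
facet normal -0.462 -0.486 0.741
outer loop
vertex -0.724 0.208 -2.024
vertex -0.725 -0.503 -2.491
vertex 1.053 -0.659 -1.485
endloop
endfacet
facet normal -0.593 0.444 -0.672
outer loop
vertex -0.725 -0.503 -2.491
vertex -0.013 0.139 -2.695
vertex -0.191 -0.73 -3.112
endloop
endfacet
facet normal -0.191 -0.963 0.188
outer loop
vertex -0.725 -0.503 -2.491
vertex -0.191 -0.73 -3.112
vertex 1.053 -0.659 -1.485
endloop
endfacet
facet normal -0.593 0.444 -0.672
outer loop
vertex -0.191 -0.73 -3.112
vertex -0.013 0.139 -2.695
vertex 0.477 -0.303 -3.419
endloop
endfacet
facet normal 0.420 -0.862 -0.284
outer loop
vertex -0.191 -0.73 -3.112
vertex 0.477 -0.303 -3.419
vertex 1.053 -0.659 -1.485
endloop
endfacet
facet normal -0.593 0.444 -0.672
outer loop
vertex 0.477 -0.303 -3.419
vertex -0.013 0.139 -2.695
vertex 0.776 0.457 -3.181
endloop
endfacet
facet normal 0.912 -0.259 -0.319
outer loop
vertex 0.477 -0.303 -3.419
vertex 0.776 0.457 -3.181
vertex 1.053 -0.659 -1.485
endloop
endfacet
facet normal -0.145 0.057 -0.988
outer loop
vertex -2.684 -3.574 -1.731
vertex -3.733 -3.556 -1.576
vertex -2.973 -2.821 -1.645
endloop
endfacet
facet normal 0.858 0.280 0.430
outer loop
vertex -2.684 -3.574 -1.731
vertex -2.973 -2.821 -1.645
vertex -3.507 -3.644 -0.044
endloop
endfacet
facet normal -0.145 0.057 -0.988
outer loop
vertex -2.973 -2.821 -1.645
vertex -3.733 -3.556 -1.576
vertex -3.706 -2.498 -1.519
endloop
endfacet
facet normal 0.418 0.744 0.522
outer loop
vertex -2.973 -2.821 -1.645
vertex -3.706 -2.498 -1.519
vertex -3.507 -3.644 -0.044
endloop
endfacet
facet normal -0.145 0.057 -0.988
outer loop
vertex -3.706 -2.498 -1.519
vertex -3.733 -3.556 -1.576
vertex -4.455 -2.795 -1.426
endloop
endfacet
facet normal -0.223 0.755 0.617
outer loop
vertex -3.706 -2.498 -1.519
vertex -4.455 -2.795 -1.426
vertex -3.507 -3.644 -0.044
endloop
endfacet
facet normal -0.146 0.056 -0.988
outer loop
vertex -4.455 -2.795 -1.426
vertex -3.733 -3.556 -1.576
vertex -4.781 -3.538 -1.42
endloop
endfacet
facet normal -0.687 0.307 0.659
outer loop
vertex -4.455 -2.795 -1.426
vertex -4.781 -3.538 -1.42
vertex -3.507 -3.644 -0.044
endloop
endfacet
facet normal -0.146 0.057 -0.988
outer loop
vertex -4.781 -3.538 -1.42
vertex -3.733 -3.556 -1.576
vertex -4.493 -4.292 -1.506
endloop
endfacet
facet normal -0.703 -0.340 0.625
outer loop
vertex -4.781 -3.538 -1.42
vertex -4.493 -4.292 -1.506
vertex -3.507 -3.644 -0.044
endloop
endfacet
facet normal -0.145 0.056 -0.988
outer loop
vertex -4.493 -4.292 -1.506
vertex -3.733 -3.556 -1.576
vertex -3.759 -4.614 -1.632
endloop
endfacet
facet normal -0.262 -0.805 0.533
outer loop
vertex -4.493 -4.292 -1.506
vertex -3.759 -4.614 -1.632
vertex -3.507 -3.644 -0.044
endloop
endfacet
facet normal -0.145 0.056 -0.988
outer loop
vertex -3.759 -4.614 -1.632
vertex -3.733 -3.556 -1.576
vertex -3.01 -4.317 -1.725
endloop
endfacet
facet normal 0.378 -0.816 0.438
outer loop
vertex -3.759 -4.614 -1.632
vertex -3.01 -4.317 -1.725
vertex -3.507 -3.644 -0.044
endloop
endfacet
facet normal -0.145 0.056 -0.988
outer loop
vertex -3.01 -4.317 -1.725
vertex -3.733 -3.556 -1.576
vertex -2.684 -3.574 -1.731
endloop
endfacet
facet normal 0.842 -0.366 0.396
outer loop
vertex -3.01 -4.317 -1.725
vertex -2.684 -3.574 -1.731
vertex -3.507 -3.644 -0.044
endloop
endfacet
facet normal -0.560 0.760 0.330
outer loop
vertex -4.151 1.824 0.421
vertex -2.871 3.148 -0.458
vertex -5.055 1.767 -0.982
endloop
endfacet
facet normal -0.627 -0.649 0.431
outer loop
vertex -3.969 0.292 -1.622
vertex -4.151 1.824 0.421
vertex -5.055 1.767 -0.982
endloop
endfacet
facet normal -0.560 0.760 0.329
outer loop
vertex -5.055 1.767 -0.982
vertex -2.871 3.148 -0.458
vertex -3.775 3.09 -1.861
endloop
endfacet
facet normal -0.541 -0.034 -0.840
outer loop
vertex -3.775 3.09 -1.861
vertex -3.969 0.292 -1.622
vertex -5.055 1.767 -0.982
endloop
endfacet
facet normal 0.541 0.034 0.840
outer loop
vertex -4.151 1.824 0.421
vertex -1.785 1.673 -1.098
vertex -2.871 3.148 -0.458
endloop
endfacet
facet normal -0.627 -0.649 0.431
outer loop
vertex -3.065 0.35 -0.219
vertex -4.151 1.824 0.421
vertex -3.969 0.292 -1.622
endloop
endfacet
facet normal 0.541 0.034 0.840
outer loop
vertex -3.065 0.35 -0.219
vertex -1.785 1.673 -1.098
vertex -4.151 1.824 0.421
endloop
endfacet
facet normal 0.627 0.649 -0.431
outer loop
vertex -2.871 3.148 -0.458
vertex -1.785 1.673 -1.098
vertex -3.775 3.09 -1.861
endloop
endfacet
facet normal -0.541 -0.034 -0.840
outer loop
vertex -2.689 1.616 -2.501
vertex -3.969 0.292 -1.622
vertex -3.775 3.09 -1.861
endloop
endfacet
facet normal 0.627 0.649 -0.431
outer loop
vertex -3.775 3.09 -1.861
vertex -1.785 1.673 -1.098
vertex -2.689 1.616 -2.501
endloop
endfacet
facet normal 0.560 -0.760 -0.329
outer loop
vertex -2.689 1.616 -2.501
vertex -3.065 0.35 -0.219
vertex -3.969 0.292 -1.622
endloop
endfacet
facet normal 0.560 -0.760 -0.330
outer loop
vertex -1.785 1.673 -1.098
vertex -3.065 0.35 -0.219
vertex -2.689 1.616 -2.501
endloop
endfacet

endsolid


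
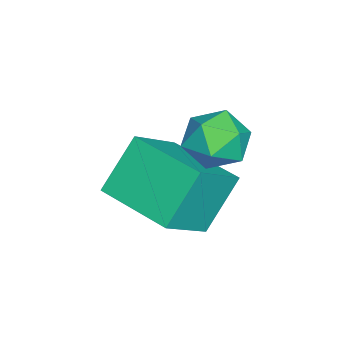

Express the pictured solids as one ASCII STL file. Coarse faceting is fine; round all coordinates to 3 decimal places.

solid 
facet normal -0.705 0.363 -0.609
outer loop
vertex -1.508 2.489 0.575
vertex -0.458 4.339 0.461
vertex -0.612 1.894 -0.817
endloop
endfacet
facet normal -0.493 -0.868 0.054
outer loop
vertex 0.658 1.241 0.279
vertex -1.508 2.489 0.575
vertex -0.612 1.894 -0.817
endloop
endfacet
facet normal -0.705 0.363 -0.609
outer loop
vertex -0.612 1.894 -0.817
vertex -0.458 4.339 0.461
vertex 0.439 3.743 -0.932
endloop
endfacet
facet normal 0.509 -0.339 -0.791
outer loop
vertex 0.439 3.743 -0.932
vertex 0.658 1.241 0.279
vertex -0.612 1.894 -0.817
endloop
endfacet
facet normal -0.509 0.338 0.791
outer loop
vertex -1.508 2.489 0.575
vertex 0.812 3.686 1.557
vertex -0.458 4.339 0.461
endloop
endfacet
facet normal -0.493 -0.868 0.054
outer loop
vertex -0.239 1.837 1.672
vertex -1.508 2.489 0.575
vertex 0.658 1.241 0.279
endloop
endfacet
facet normal -0.510 0.339 0.791
outer loop
vertex -0.239 1.837 1.672
vertex 0.812 3.686 1.557
vertex -1.508 2.489 0.575
endloop
endfacet
facet normal 0.493 0.868 -0.054
outer loop
vertex -0.458 4.339 0.461
vertex 0.812 3.686 1.557
vertex 0.439 3.743 -0.932
endloop
endfacet
facet normal 0.510 -0.338 -0.791
outer loop
vertex 1.708 3.091 0.165
vertex 0.658 1.241 0.279
vertex 0.439 3.743 -0.932
endloop
endfacet
facet normal 0.493 0.868 -0.054
outer loop
vertex 0.439 3.743 -0.932
vertex 0.812 3.686 1.557
vertex 1.708 3.091 0.165
endloop
endfacet
facet normal 0.705 -0.363 0.609
outer loop
vertex 1.708 3.091 0.165
vertex -0.239 1.837 1.672
vertex 0.658 1.241 0.279
endloop
endfacet
facet normal 0.705 -0.363 0.609
outer loop
vertex 0.812 3.686 1.557
vertex -0.239 1.837 1.672
vertex 1.708 3.091 0.165
endloop
endfacet
facet normal -0.864 0.382 0.328
outer loop
vertex -0.315 4.619 2.297
vertex -0.713 3.815 2.184
vertex -0.323 4.019 2.973
endloop
endfacet
facet normal -0.308 0.713 0.630
outer loop
vertex -0.315 4.619 2.297
vertex -0.323 4.019 2.973
vertex 0.426 4.495 2.8
endloop
endfacet
facet normal 0.092 0.990 0.108
outer loop
vertex -0.315 4.619 2.297
vertex 0.426 4.495 2.8
vertex 0.498 4.586 1.903
endloop
endfacet
facet normal -0.216 0.829 -0.516
outer loop
vertex -0.315 4.619 2.297
vertex 0.498 4.586 1.903
vertex -0.206 4.165 1.522
endloop
endfacet
facet normal -0.807 0.453 -0.379
outer loop
vertex -0.315 4.619 2.297
vertex -0.206 4.165 1.522
vertex -0.713 3.815 2.184
endloop
endfacet
facet normal 0.082 0.224 0.971
outer loop
vertex 0.426 4.495 2.8
vertex -0.323 4.019 2.973
vertex 0.486 3.615 2.998
endloop
endfacet
facet normal -0.817 -0.313 0.485
outer loop
vertex -0.323 4.019 2.973
vertex -0.713 3.815 2.184
vertex -0.218 3.194 2.617
endloop
endfacet
facet normal -0.725 -0.198 -0.660
outer loop
vertex -0.713 3.815 2.184
vertex -0.206 4.165 1.522
vertex -0.146 3.285 1.72
endloop
endfacet
facet normal 0.232 0.410 -0.882
outer loop
vertex -0.206 4.165 1.522
vertex 0.498 4.586 1.903
vertex 0.603 3.761 1.547
endloop
endfacet
facet normal 0.731 0.671 0.127
outer loop
vertex 0.498 4.586 1.903
vertex 0.426 4.495 2.8
vertex 0.993 3.965 2.336
endloop
endfacet
facet normal 0.216 -0.829 0.516
outer loop
vertex 0.595 3.161 2.223
vertex 0.486 3.615 2.998
vertex -0.218 3.194 2.617
endloop
endfacet
facet normal -0.092 -0.990 -0.108
outer loop
vertex 0.595 3.161 2.223
vertex -0.218 3.194 2.617
vertex -0.146 3.285 1.72
endloop
endfacet
facet normal 0.308 -0.713 -0.630
outer loop
vertex 0.595 3.161 2.223
vertex -0.146 3.285 1.72
vertex 0.603 3.761 1.547
endloop
endfacet
facet normal 0.864 -0.382 -0.328
outer loop
vertex 0.595 3.161 2.223
vertex 0.603 3.761 1.547
vertex 0.993 3.965 2.336
endloop
endfacet
facet normal 0.807 -0.453 0.379
outer loop
vertex 0.595 3.161 2.223
vertex 0.993 3.965 2.336
vertex 0.486 3.615 2.998
endloop
endfacet
facet normal -0.232 -0.410 0.882
outer loop
vertex -0.218 3.194 2.617
vertex 0.486 3.615 2.998
vertex -0.323 4.019 2.973
endloop
endfacet
facet normal -0.731 -0.671 -0.127
outer loop
vertex -0.146 3.285 1.72
vertex -0.218 3.194 2.617
vertex -0.713 3.815 2.184
endloop
endfacet
facet normal -0.082 -0.224 -0.971
outer loop
vertex 0.603 3.761 1.547
vertex -0.146 3.285 1.72
vertex -0.206 4.165 1.522
endloop
endfacet
facet normal 0.817 0.313 -0.485
outer loop
vertex 0.993 3.965 2.336
vertex 0.603 3.761 1.547
vertex 0.498 4.586 1.903
endloop
endfacet
facet normal 0.725 0.198 0.660
outer loop
vertex 0.486 3.615 2.998
vertex 0.993 3.965 2.336
vertex 0.426 4.495 2.8
endloop
endfacet

endsolid


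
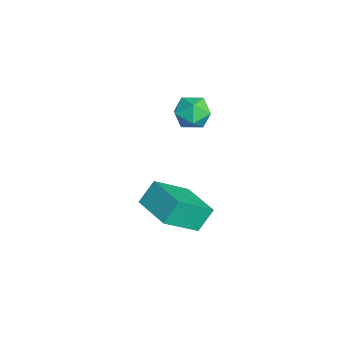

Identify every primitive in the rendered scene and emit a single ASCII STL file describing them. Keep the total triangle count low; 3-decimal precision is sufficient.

solid 
facet normal -0.906 -0.422 -0.043
outer loop
vertex 0.793 0.386 -0.509
vertex 0.124 1.959 -1.878
vertex 1.17 -0.322 -1.506
endloop
endfacet
facet normal 0.305 -0.718 0.625
outer loop
vertex 2.936 0.501 -1.422
vertex 0.793 0.386 -0.509
vertex 1.17 -0.322 -1.506
endloop
endfacet
facet normal -0.905 -0.422 -0.043
outer loop
vertex 1.17 -0.322 -1.506
vertex 0.124 1.959 -1.878
vertex 0.502 1.251 -2.875
endloop
endfacet
facet normal 0.295 -0.553 -0.779
outer loop
vertex 0.502 1.251 -2.875
vertex 2.936 0.501 -1.422
vertex 1.17 -0.322 -1.506
endloop
endfacet
facet normal -0.295 0.553 0.779
outer loop
vertex 0.793 0.386 -0.509
vertex 1.89 2.782 -1.794
vertex 0.124 1.959 -1.878
endloop
endfacet
facet normal 0.305 -0.718 0.626
outer loop
vertex 2.558 1.209 -0.425
vertex 0.793 0.386 -0.509
vertex 2.936 0.501 -1.422
endloop
endfacet
facet normal -0.295 0.553 0.779
outer loop
vertex 2.558 1.209 -0.425
vertex 1.89 2.782 -1.794
vertex 0.793 0.386 -0.509
endloop
endfacet
facet normal -0.305 0.718 -0.626
outer loop
vertex 0.124 1.959 -1.878
vertex 1.89 2.782 -1.794
vertex 0.502 1.251 -2.875
endloop
endfacet
facet normal 0.295 -0.553 -0.779
outer loop
vertex 2.267 2.074 -2.791
vertex 2.936 0.501 -1.422
vertex 0.502 1.251 -2.875
endloop
endfacet
facet normal -0.305 0.718 -0.625
outer loop
vertex 0.502 1.251 -2.875
vertex 1.89 2.782 -1.794
vertex 2.267 2.074 -2.791
endloop
endfacet
facet normal 0.905 0.423 0.043
outer loop
vertex 2.267 2.074 -2.791
vertex 2.558 1.209 -0.425
vertex 2.936 0.501 -1.422
endloop
endfacet
facet normal 0.906 0.422 0.043
outer loop
vertex 1.89 2.782 -1.794
vertex 2.558 1.209 -0.425
vertex 2.267 2.074 -2.791
endloop
endfacet
facet normal 0.302 0.896 -0.325
outer loop
vertex 0.651 2.494 2.735
vertex -0.098 2.884 3.114
vertex 0.68 2.801 3.608
endloop
endfacet
facet normal 0.860 0.471 -0.194
outer loop
vertex 0.651 2.494 2.735
vertex 0.68 2.801 3.608
vertex 1.073 1.993 3.389
endloop
endfacet
facet normal 0.793 -0.113 -0.599
outer loop
vertex 0.651 2.494 2.735
vertex 1.073 1.993 3.389
vertex 0.538 1.576 2.759
endloop
endfacet
facet normal 0.193 -0.049 -0.980
outer loop
vertex 0.651 2.494 2.735
vertex 0.538 1.576 2.759
vertex -0.185 2.127 2.589
endloop
endfacet
facet normal -0.111 0.575 -0.811
outer loop
vertex 0.651 2.494 2.735
vertex -0.185 2.127 2.589
vertex -0.098 2.884 3.114
endloop
endfacet
facet normal 0.829 0.270 0.490
outer loop
vertex 1.073 1.993 3.389
vertex 0.68 2.801 3.608
vertex 0.585 2.073 4.171
endloop
endfacet
facet normal -0.074 0.958 0.277
outer loop
vertex 0.68 2.801 3.608
vertex -0.098 2.884 3.114
vertex -0.138 2.624 4.001
endloop
endfacet
facet normal -0.742 0.437 -0.508
outer loop
vertex -0.098 2.884 3.114
vertex -0.185 2.127 2.589
vertex -0.673 2.207 3.371
endloop
endfacet
facet normal -0.252 -0.571 -0.781
outer loop
vertex -0.185 2.127 2.589
vertex 0.538 1.576 2.759
vertex -0.28 1.399 3.152
endloop
endfacet
facet normal 0.720 -0.674 -0.165
outer loop
vertex 0.538 1.576 2.759
vertex 1.073 1.993 3.389
vertex 0.498 1.316 3.646
endloop
endfacet
facet normal -0.193 0.049 0.980
outer loop
vertex -0.251 1.706 4.025
vertex 0.585 2.073 4.171
vertex -0.138 2.624 4.001
endloop
endfacet
facet normal -0.793 0.113 0.599
outer loop
vertex -0.251 1.706 4.025
vertex -0.138 2.624 4.001
vertex -0.673 2.207 3.371
endloop
endfacet
facet normal -0.860 -0.471 0.194
outer loop
vertex -0.251 1.706 4.025
vertex -0.673 2.207 3.371
vertex -0.28 1.399 3.152
endloop
endfacet
facet normal -0.302 -0.896 0.325
outer loop
vertex -0.251 1.706 4.025
vertex -0.28 1.399 3.152
vertex 0.498 1.316 3.646
endloop
endfacet
facet normal 0.111 -0.575 0.811
outer loop
vertex -0.251 1.706 4.025
vertex 0.498 1.316 3.646
vertex 0.585 2.073 4.171
endloop
endfacet
facet normal 0.252 0.571 0.781
outer loop
vertex -0.138 2.624 4.001
vertex 0.585 2.073 4.171
vertex 0.68 2.801 3.608
endloop
endfacet
facet normal -0.720 0.674 0.165
outer loop
vertex -0.673 2.207 3.371
vertex -0.138 2.624 4.001
vertex -0.098 2.884 3.114
endloop
endfacet
facet normal -0.829 -0.270 -0.490
outer loop
vertex -0.28 1.399 3.152
vertex -0.673 2.207 3.371
vertex -0.185 2.127 2.589
endloop
endfacet
facet normal 0.074 -0.958 -0.277
outer loop
vertex 0.498 1.316 3.646
vertex -0.28 1.399 3.152
vertex 0.538 1.576 2.759
endloop
endfacet
facet normal 0.742 -0.437 0.508
outer loop
vertex 0.585 2.073 4.171
vertex 0.498 1.316 3.646
vertex 1.073 1.993 3.389
endloop
endfacet

endsolid


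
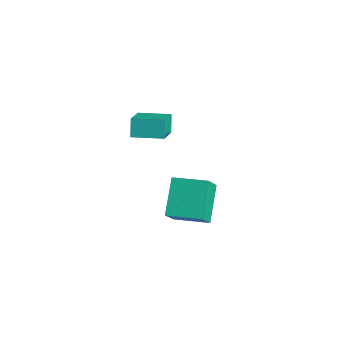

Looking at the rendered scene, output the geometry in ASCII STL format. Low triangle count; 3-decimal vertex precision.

solid 
facet normal -0.425 0.264 0.866
outer loop
vertex 1.66 1.717 3.332
vertex 2.517 2.768 3.432
vertex 0.725 2.548 2.619
endloop
endfacet
facet normal -0.631 -0.772 -0.073
outer loop
vertex 1.103 2.312 1.848
vertex 1.66 1.717 3.332
vertex 0.725 2.548 2.619
endloop
endfacet
facet normal -0.425 0.265 0.865
outer loop
vertex 0.725 2.548 2.619
vertex 2.517 2.768 3.432
vertex 1.582 3.599 2.718
endloop
endfacet
facet normal -0.650 0.577 -0.495
outer loop
vertex 1.582 3.599 2.718
vertex 1.103 2.312 1.848
vertex 0.725 2.548 2.619
endloop
endfacet
facet normal 0.650 -0.577 0.495
outer loop
vertex 1.66 1.717 3.332
vertex 2.895 2.532 2.661
vertex 2.517 2.768 3.432
endloop
endfacet
facet normal -0.631 -0.772 -0.073
outer loop
vertex 2.038 1.481 2.562
vertex 1.66 1.717 3.332
vertex 1.103 2.312 1.848
endloop
endfacet
facet normal 0.650 -0.576 0.496
outer loop
vertex 2.038 1.481 2.562
vertex 2.895 2.532 2.661
vertex 1.66 1.717 3.332
endloop
endfacet
facet normal 0.631 0.772 0.073
outer loop
vertex 2.517 2.768 3.432
vertex 2.895 2.532 2.661
vertex 1.582 3.599 2.718
endloop
endfacet
facet normal -0.649 0.577 -0.496
outer loop
vertex 1.96 3.363 1.948
vertex 1.103 2.312 1.848
vertex 1.582 3.599 2.718
endloop
endfacet
facet normal 0.631 0.772 0.073
outer loop
vertex 1.582 3.599 2.718
vertex 2.895 2.532 2.661
vertex 1.96 3.363 1.948
endloop
endfacet
facet normal 0.426 -0.265 -0.865
outer loop
vertex 1.96 3.363 1.948
vertex 2.038 1.481 2.562
vertex 1.103 2.312 1.848
endloop
endfacet
facet normal 0.425 -0.265 -0.866
outer loop
vertex 2.895 2.532 2.661
vertex 2.038 1.481 2.562
vertex 1.96 3.363 1.948
endloop
endfacet
facet normal -0.718 -0.687 -0.117
outer loop
vertex 2.919 2.523 -2.291
vertex 1.825 3.47 -1.138
vertex 2.437 3.199 -3.304
endloop
endfacet
facet normal 0.592 -0.512 -0.623
outer loop
vertex 3.555 4.27 -3.122
vertex 2.919 2.523 -2.291
vertex 2.437 3.199 -3.304
endloop
endfacet
facet normal -0.717 -0.688 -0.116
outer loop
vertex 2.437 3.199 -3.304
vertex 1.825 3.47 -1.138
vertex 1.342 4.145 -2.151
endloop
endfacet
facet normal -0.368 0.516 -0.773
outer loop
vertex 1.342 4.145 -2.151
vertex 3.555 4.27 -3.122
vertex 2.437 3.199 -3.304
endloop
endfacet
facet normal 0.368 -0.516 0.773
outer loop
vertex 2.919 2.523 -2.291
vertex 2.943 4.541 -0.956
vertex 1.825 3.47 -1.138
endloop
endfacet
facet normal 0.592 -0.512 -0.623
outer loop
vertex 4.038 3.595 -2.109
vertex 2.919 2.523 -2.291
vertex 3.555 4.27 -3.122
endloop
endfacet
facet normal 0.369 -0.516 0.773
outer loop
vertex 4.038 3.595 -2.109
vertex 2.943 4.541 -0.956
vertex 2.919 2.523 -2.291
endloop
endfacet
facet normal -0.592 0.512 0.623
outer loop
vertex 1.825 3.47 -1.138
vertex 2.943 4.541 -0.956
vertex 1.342 4.145 -2.151
endloop
endfacet
facet normal -0.368 0.516 -0.773
outer loop
vertex 2.461 5.217 -1.969
vertex 3.555 4.27 -3.122
vertex 1.342 4.145 -2.151
endloop
endfacet
facet normal -0.592 0.512 0.623
outer loop
vertex 1.342 4.145 -2.151
vertex 2.943 4.541 -0.956
vertex 2.461 5.217 -1.969
endloop
endfacet
facet normal 0.717 0.687 0.116
outer loop
vertex 2.461 5.217 -1.969
vertex 4.038 3.595 -2.109
vertex 3.555 4.27 -3.122
endloop
endfacet
facet normal 0.717 0.687 0.117
outer loop
vertex 2.943 4.541 -0.956
vertex 4.038 3.595 -2.109
vertex 2.461 5.217 -1.969
endloop
endfacet

endsolid


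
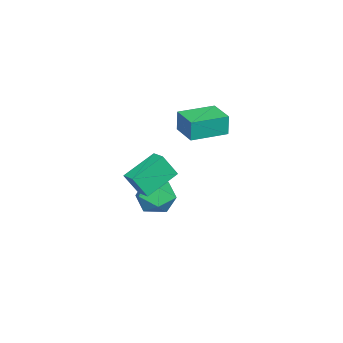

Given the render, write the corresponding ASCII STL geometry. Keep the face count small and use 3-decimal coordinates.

solid 
facet normal -0.767 0.452 0.455
outer loop
vertex 1.683 -1.483 0.97
vertex 2.228 -0.755 1.165
vertex 1.273 -0.812 -0.389
endloop
endfacet
facet normal -0.587 -0.782 -0.209
outer loop
vertex 2.952 -1.805 -1.385
vertex 1.683 -1.483 0.97
vertex 1.273 -0.812 -0.389
endloop
endfacet
facet normal -0.767 0.453 0.455
outer loop
vertex 1.273 -0.812 -0.389
vertex 2.228 -0.755 1.165
vertex 1.818 -0.085 -0.195
endloop
endfacet
facet normal -0.261 0.427 -0.866
outer loop
vertex 1.818 -0.085 -0.195
vertex 2.952 -1.805 -1.385
vertex 1.273 -0.812 -0.389
endloop
endfacet
facet normal 0.261 -0.427 0.866
outer loop
vertex 1.683 -1.483 0.97
vertex 3.907 -1.748 0.169
vertex 2.228 -0.755 1.165
endloop
endfacet
facet normal -0.586 -0.783 -0.209
outer loop
vertex 3.362 -2.475 -0.025
vertex 1.683 -1.483 0.97
vertex 2.952 -1.805 -1.385
endloop
endfacet
facet normal 0.261 -0.427 0.866
outer loop
vertex 3.362 -2.475 -0.025
vertex 3.907 -1.748 0.169
vertex 1.683 -1.483 0.97
endloop
endfacet
facet normal 0.587 0.783 0.209
outer loop
vertex 2.228 -0.755 1.165
vertex 3.907 -1.748 0.169
vertex 1.818 -0.085 -0.195
endloop
endfacet
facet normal -0.261 0.427 -0.866
outer loop
vertex 3.497 -1.077 -1.19
vertex 2.952 -1.805 -1.385
vertex 1.818 -0.085 -0.195
endloop
endfacet
facet normal 0.586 0.782 0.209
outer loop
vertex 1.818 -0.085 -0.195
vertex 3.907 -1.748 0.169
vertex 3.497 -1.077 -1.19
endloop
endfacet
facet normal 0.767 -0.453 -0.454
outer loop
vertex 3.497 -1.077 -1.19
vertex 3.362 -2.475 -0.025
vertex 2.952 -1.805 -1.385
endloop
endfacet
facet normal 0.767 -0.453 -0.455
outer loop
vertex 3.907 -1.748 0.169
vertex 3.362 -2.475 -0.025
vertex 3.497 -1.077 -1.19
endloop
endfacet
facet normal -0.144 0.046 0.988
outer loop
vertex -0.531 -1.583 -2.372
vertex 0.075 -2.669 -2.233
vertex 0.707 -1.589 -2.191
endloop
endfacet
facet normal -0.100 0.700 0.707
outer loop
vertex -0.531 -1.583 -2.372
vertex 0.707 -1.589 -2.191
vertex 0.201 -0.812 -3.031
endloop
endfacet
facet normal -0.611 0.762 0.213
outer loop
vertex -0.531 -1.583 -2.372
vertex 0.201 -0.812 -3.031
vertex -0.743 -1.412 -3.593
endloop
endfacet
facet normal -0.971 0.146 0.189
outer loop
vertex -0.531 -1.583 -2.372
vertex -0.743 -1.412 -3.593
vertex -0.82 -2.559 -3.1
endloop
endfacet
facet normal -0.683 -0.296 0.668
outer loop
vertex -0.531 -1.583 -2.372
vertex -0.82 -2.559 -3.1
vertex 0.075 -2.669 -2.233
endloop
endfacet
facet normal 0.532 0.757 0.380
outer loop
vertex 0.201 -0.812 -3.031
vertex 0.707 -1.589 -2.191
vertex 1.26 -1.421 -3.3
endloop
endfacet
facet normal 0.460 -0.302 0.835
outer loop
vertex 0.707 -1.589 -2.191
vertex 0.075 -2.669 -2.233
vertex 1.183 -2.568 -2.807
endloop
endfacet
facet normal -0.411 -0.855 0.316
outer loop
vertex 0.075 -2.669 -2.233
vertex -0.82 -2.559 -3.1
vertex 0.239 -3.168 -3.369
endloop
endfacet
facet normal -0.878 -0.138 -0.459
outer loop
vertex -0.82 -2.559 -3.1
vertex -0.743 -1.412 -3.593
vertex -0.267 -2.391 -4.209
endloop
endfacet
facet normal -0.296 0.858 -0.420
outer loop
vertex -0.743 -1.412 -3.593
vertex 0.201 -0.812 -3.031
vertex 0.365 -1.311 -4.167
endloop
endfacet
facet normal 0.971 -0.146 -0.189
outer loop
vertex 0.971 -2.397 -4.028
vertex 1.26 -1.421 -3.3
vertex 1.183 -2.568 -2.807
endloop
endfacet
facet normal 0.611 -0.762 -0.213
outer loop
vertex 0.971 -2.397 -4.028
vertex 1.183 -2.568 -2.807
vertex 0.239 -3.168 -3.369
endloop
endfacet
facet normal 0.100 -0.700 -0.707
outer loop
vertex 0.971 -2.397 -4.028
vertex 0.239 -3.168 -3.369
vertex -0.267 -2.391 -4.209
endloop
endfacet
facet normal 0.144 -0.046 -0.988
outer loop
vertex 0.971 -2.397 -4.028
vertex -0.267 -2.391 -4.209
vertex 0.365 -1.311 -4.167
endloop
endfacet
facet normal 0.683 0.296 -0.668
outer loop
vertex 0.971 -2.397 -4.028
vertex 0.365 -1.311 -4.167
vertex 1.26 -1.421 -3.3
endloop
endfacet
facet normal 0.878 0.138 0.459
outer loop
vertex 1.183 -2.568 -2.807
vertex 1.26 -1.421 -3.3
vertex 0.707 -1.589 -2.191
endloop
endfacet
facet normal 0.296 -0.858 0.420
outer loop
vertex 0.239 -3.168 -3.369
vertex 1.183 -2.568 -2.807
vertex 0.075 -2.669 -2.233
endloop
endfacet
facet normal -0.532 -0.757 -0.380
outer loop
vertex -0.267 -2.391 -4.209
vertex 0.239 -3.168 -3.369
vertex -0.82 -2.559 -3.1
endloop
endfacet
facet normal -0.460 0.302 -0.835
outer loop
vertex 0.365 -1.311 -4.167
vertex -0.267 -2.391 -4.209
vertex -0.743 -1.412 -3.593
endloop
endfacet
facet normal 0.411 0.855 -0.316
outer loop
vertex 1.26 -1.421 -3.3
vertex 0.365 -1.311 -4.167
vertex 0.201 -0.812 -3.031
endloop
endfacet
facet normal -0.736 0.677 -0.011
outer loop
vertex 0.439 1.382 4.451
vertex 1.535 2.574 4.417
vertex 0.431 1.353 3.182
endloop
endfacet
facet normal -0.676 -0.736 0.021
outer loop
vertex 1.985 -0.074 3.203
vertex 0.439 1.382 4.451
vertex 0.431 1.353 3.182
endloop
endfacet
facet normal -0.737 0.676 -0.010
outer loop
vertex 0.431 1.353 3.182
vertex 1.535 2.574 4.417
vertex 1.527 2.546 3.148
endloop
endfacet
facet normal -0.007 -0.022 -1.000
outer loop
vertex 1.527 2.546 3.148
vertex 1.985 -0.074 3.203
vertex 0.431 1.353 3.182
endloop
endfacet
facet normal 0.007 0.022 1.000
outer loop
vertex 0.439 1.382 4.451
vertex 3.089 1.147 4.438
vertex 1.535 2.574 4.417
endloop
endfacet
facet normal -0.677 -0.736 0.021
outer loop
vertex 1.993 -0.046 4.472
vertex 0.439 1.382 4.451
vertex 1.985 -0.074 3.203
endloop
endfacet
facet normal 0.007 0.022 1.000
outer loop
vertex 1.993 -0.046 4.472
vertex 3.089 1.147 4.438
vertex 0.439 1.382 4.451
endloop
endfacet
facet normal 0.676 0.736 -0.021
outer loop
vertex 1.535 2.574 4.417
vertex 3.089 1.147 4.438
vertex 1.527 2.546 3.148
endloop
endfacet
facet normal -0.007 -0.022 -1.000
outer loop
vertex 3.081 1.118 3.169
vertex 1.985 -0.074 3.203
vertex 1.527 2.546 3.148
endloop
endfacet
facet normal 0.677 0.736 -0.021
outer loop
vertex 1.527 2.546 3.148
vertex 3.089 1.147 4.438
vertex 3.081 1.118 3.169
endloop
endfacet
facet normal 0.736 -0.677 0.010
outer loop
vertex 3.081 1.118 3.169
vertex 1.993 -0.046 4.472
vertex 1.985 -0.074 3.203
endloop
endfacet
facet normal 0.737 -0.676 0.011
outer loop
vertex 3.089 1.147 4.438
vertex 1.993 -0.046 4.472
vertex 3.081 1.118 3.169
endloop
endfacet

endsolid


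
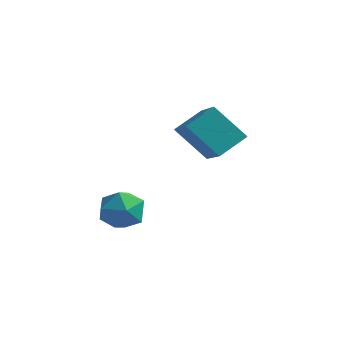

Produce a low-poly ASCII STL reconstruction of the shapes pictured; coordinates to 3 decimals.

solid 
facet normal -0.725 0.560 -0.402
outer loop
vertex -0.477 -0.295 1.167
vertex -0.001 0.921 2.002
vertex 0.788 0.252 -0.351
endloop
endfacet
facet normal -0.307 -0.785 -0.539
outer loop
vertex 2.281 -0.901 0.478
vertex -0.477 -0.295 1.167
vertex 0.788 0.252 -0.351
endloop
endfacet
facet normal -0.724 0.560 -0.402
outer loop
vertex 0.788 0.252 -0.351
vertex -0.001 0.921 2.002
vertex 1.265 1.468 0.484
endloop
endfacet
facet normal 0.617 0.266 -0.741
outer loop
vertex 1.265 1.468 0.484
vertex 2.281 -0.901 0.478
vertex 0.788 0.252 -0.351
endloop
endfacet
facet normal -0.617 -0.267 0.740
outer loop
vertex -0.477 -0.295 1.167
vertex 1.492 -0.232 2.831
vertex -0.001 0.921 2.002
endloop
endfacet
facet normal -0.307 -0.785 -0.539
outer loop
vertex 1.015 -1.448 1.996
vertex -0.477 -0.295 1.167
vertex 2.281 -0.901 0.478
endloop
endfacet
facet normal -0.617 -0.266 0.740
outer loop
vertex 1.015 -1.448 1.996
vertex 1.492 -0.232 2.831
vertex -0.477 -0.295 1.167
endloop
endfacet
facet normal 0.307 0.785 0.539
outer loop
vertex -0.001 0.921 2.002
vertex 1.492 -0.232 2.831
vertex 1.265 1.468 0.484
endloop
endfacet
facet normal 0.617 0.267 -0.740
outer loop
vertex 2.757 0.315 1.313
vertex 2.281 -0.901 0.478
vertex 1.265 1.468 0.484
endloop
endfacet
facet normal 0.307 0.785 0.539
outer loop
vertex 1.265 1.468 0.484
vertex 1.492 -0.232 2.831
vertex 2.757 0.315 1.313
endloop
endfacet
facet normal 0.724 -0.560 0.402
outer loop
vertex 2.757 0.315 1.313
vertex 1.015 -1.448 1.996
vertex 2.281 -0.901 0.478
endloop
endfacet
facet normal 0.724 -0.560 0.402
outer loop
vertex 1.492 -0.232 2.831
vertex 1.015 -1.448 1.996
vertex 2.757 0.315 1.313
endloop
endfacet
facet normal 0.296 0.890 0.347
outer loop
vertex -1.097 -1.597 -3.203
vertex -1.681 -1.771 -2.257
vertex -0.607 -2.102 -2.325
endloop
endfacet
facet normal 0.788 0.610 -0.089
outer loop
vertex -1.097 -1.597 -3.203
vertex -0.607 -2.102 -2.325
vertex -0.427 -2.486 -3.367
endloop
endfacet
facet normal 0.482 0.496 -0.722
outer loop
vertex -1.097 -1.597 -3.203
vertex -0.427 -2.486 -3.367
vertex -1.388 -2.392 -3.943
endloop
endfacet
facet normal -0.199 0.706 -0.680
outer loop
vertex -1.097 -1.597 -3.203
vertex -1.388 -2.392 -3.943
vertex -2.163 -1.951 -3.258
endloop
endfacet
facet normal -0.314 0.949 -0.019
outer loop
vertex -1.097 -1.597 -3.203
vertex -2.163 -1.951 -3.258
vertex -1.681 -1.771 -2.257
endloop
endfacet
facet normal 0.984 -0.023 0.178
outer loop
vertex -0.427 -2.486 -3.367
vertex -0.607 -2.102 -2.325
vertex -0.597 -3.209 -2.522
endloop
endfacet
facet normal 0.189 0.430 0.883
outer loop
vertex -0.607 -2.102 -2.325
vertex -1.681 -1.771 -2.257
vertex -1.372 -2.768 -1.837
endloop
endfacet
facet normal -0.799 0.527 0.290
outer loop
vertex -1.681 -1.771 -2.257
vertex -2.163 -1.951 -3.258
vertex -2.333 -2.674 -2.413
endloop
endfacet
facet normal -0.613 0.133 -0.779
outer loop
vertex -2.163 -1.951 -3.258
vertex -1.388 -2.392 -3.943
vertex -2.153 -3.058 -3.455
endloop
endfacet
facet normal 0.488 -0.206 -0.848
outer loop
vertex -1.388 -2.392 -3.943
vertex -0.427 -2.486 -3.367
vertex -1.079 -3.389 -3.523
endloop
endfacet
facet normal 0.199 -0.706 0.680
outer loop
vertex -1.663 -3.563 -2.577
vertex -0.597 -3.209 -2.522
vertex -1.372 -2.768 -1.837
endloop
endfacet
facet normal -0.482 -0.496 0.722
outer loop
vertex -1.663 -3.563 -2.577
vertex -1.372 -2.768 -1.837
vertex -2.333 -2.674 -2.413
endloop
endfacet
facet normal -0.788 -0.610 0.089
outer loop
vertex -1.663 -3.563 -2.577
vertex -2.333 -2.674 -2.413
vertex -2.153 -3.058 -3.455
endloop
endfacet
facet normal -0.296 -0.890 -0.347
outer loop
vertex -1.663 -3.563 -2.577
vertex -2.153 -3.058 -3.455
vertex -1.079 -3.389 -3.523
endloop
endfacet
facet normal 0.314 -0.949 0.019
outer loop
vertex -1.663 -3.563 -2.577
vertex -1.079 -3.389 -3.523
vertex -0.597 -3.209 -2.522
endloop
endfacet
facet normal 0.613 -0.133 0.779
outer loop
vertex -1.372 -2.768 -1.837
vertex -0.597 -3.209 -2.522
vertex -0.607 -2.102 -2.325
endloop
endfacet
facet normal -0.488 0.206 0.848
outer loop
vertex -2.333 -2.674 -2.413
vertex -1.372 -2.768 -1.837
vertex -1.681 -1.771 -2.257
endloop
endfacet
facet normal -0.984 0.023 -0.178
outer loop
vertex -2.153 -3.058 -3.455
vertex -2.333 -2.674 -2.413
vertex -2.163 -1.951 -3.258
endloop
endfacet
facet normal -0.189 -0.430 -0.883
outer loop
vertex -1.079 -3.389 -3.523
vertex -2.153 -3.058 -3.455
vertex -1.388 -2.392 -3.943
endloop
endfacet
facet normal 0.799 -0.527 -0.290
outer loop
vertex -0.597 -3.209 -2.522
vertex -1.079 -3.389 -3.523
vertex -0.427 -2.486 -3.367
endloop
endfacet

endsolid
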